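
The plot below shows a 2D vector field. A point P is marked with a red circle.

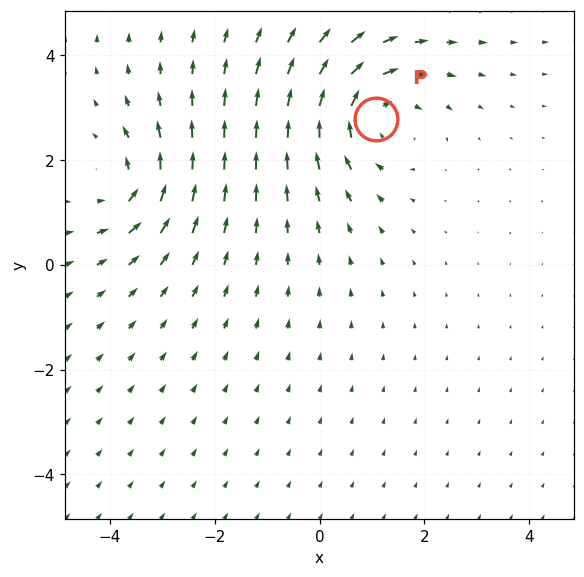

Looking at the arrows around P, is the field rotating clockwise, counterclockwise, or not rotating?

clockwise

Near P at (1.1, 2.8) the arrows circulate clockwise. The curl (z-component) there is about -4; negative curl means clockwise rotation.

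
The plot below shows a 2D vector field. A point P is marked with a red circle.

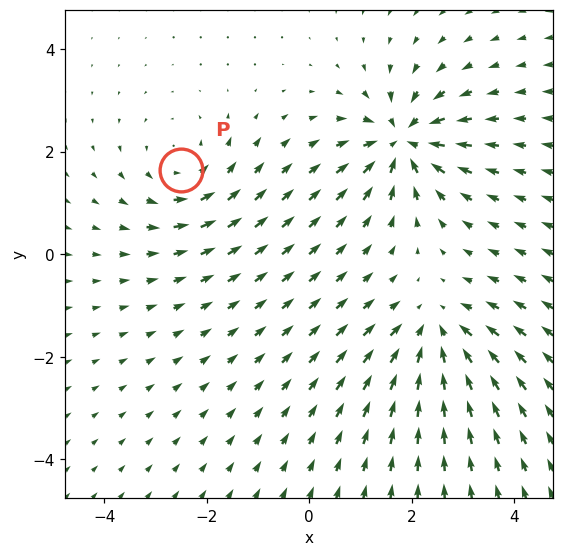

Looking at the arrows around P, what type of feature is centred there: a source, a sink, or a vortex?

At P (-2.5, 1.6) the arrows circulate counterclockwise. Divergence ≈0, curl about +3 — near-zero divergence with nonzero curl is a vortex.

vortex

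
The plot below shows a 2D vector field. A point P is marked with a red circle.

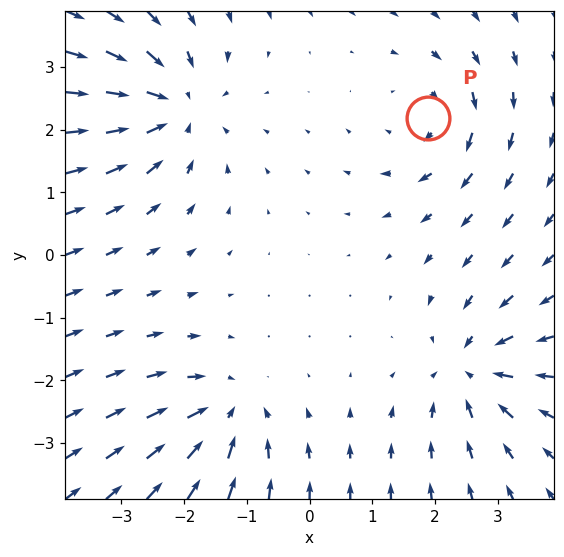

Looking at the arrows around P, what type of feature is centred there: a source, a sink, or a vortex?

vortex

At P (1.9, 2.2) the arrows circulate clockwise. Divergence ≈0, curl about -3 — near-zero divergence with nonzero curl is a vortex.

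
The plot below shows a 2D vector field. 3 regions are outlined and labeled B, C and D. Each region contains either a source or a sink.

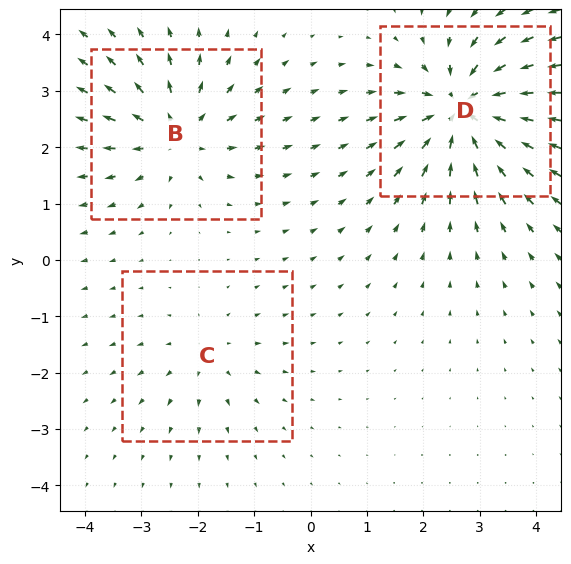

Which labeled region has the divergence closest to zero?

C

Divergence at each region's feature centre — B: about +4, C: about +2, D: about -5. Region C is closest to zero.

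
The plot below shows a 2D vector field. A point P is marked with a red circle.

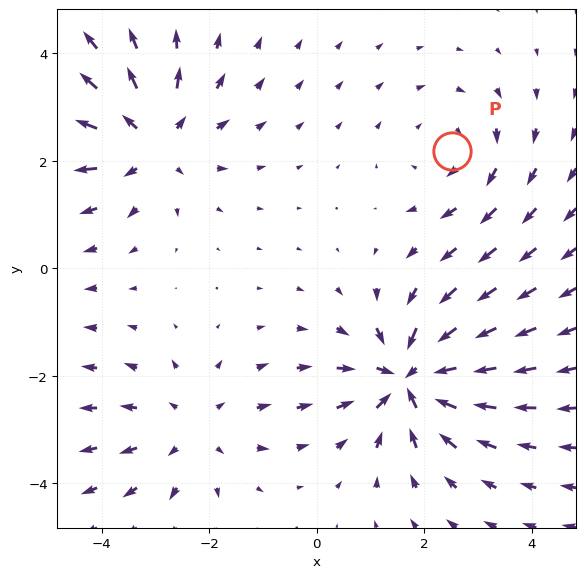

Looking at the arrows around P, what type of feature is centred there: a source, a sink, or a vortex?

At P (2.5, 2.2) the arrows circulate clockwise. Divergence ≈0, curl about -2 — near-zero divergence with nonzero curl is a vortex.

vortex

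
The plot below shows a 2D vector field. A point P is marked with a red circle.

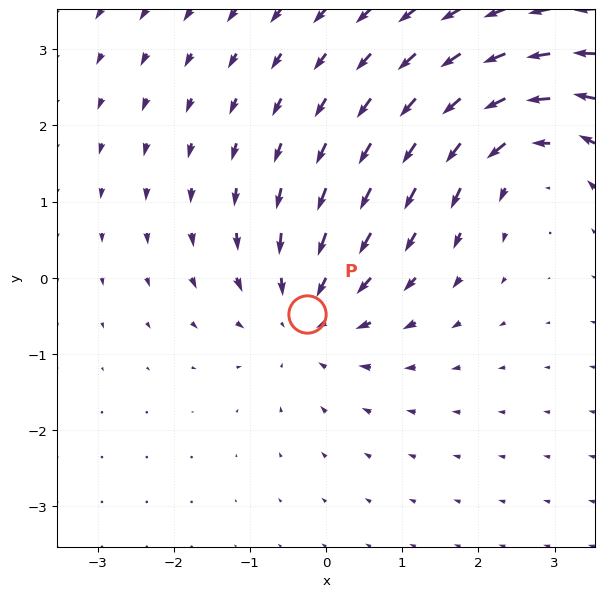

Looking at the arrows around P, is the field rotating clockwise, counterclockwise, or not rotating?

Near P at (-0.3, -0.5) the arrows show no circulation. The curl there is ≈0.

not rotating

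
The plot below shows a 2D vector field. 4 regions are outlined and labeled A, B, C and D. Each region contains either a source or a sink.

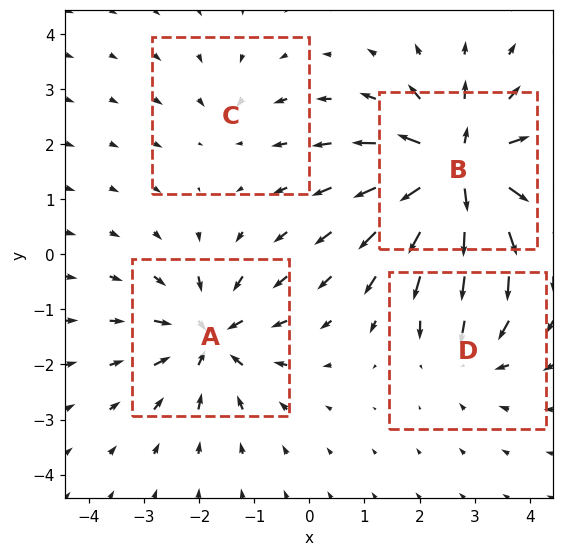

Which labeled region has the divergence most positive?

B

Divergence at each region's feature centre — A: about -6, B: about +9, C: about -3, D: about -4. Region B is most positive.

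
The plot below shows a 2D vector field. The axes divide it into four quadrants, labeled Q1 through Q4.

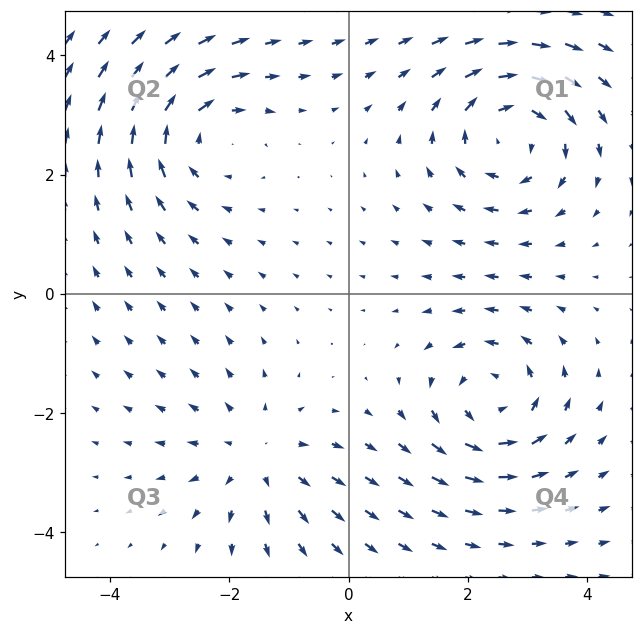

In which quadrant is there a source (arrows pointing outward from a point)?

Q3

The source sits at approximately (-1.5, -2.7), which lies in quadrant Q3. The divergence there is about +3, positive as expected for a source.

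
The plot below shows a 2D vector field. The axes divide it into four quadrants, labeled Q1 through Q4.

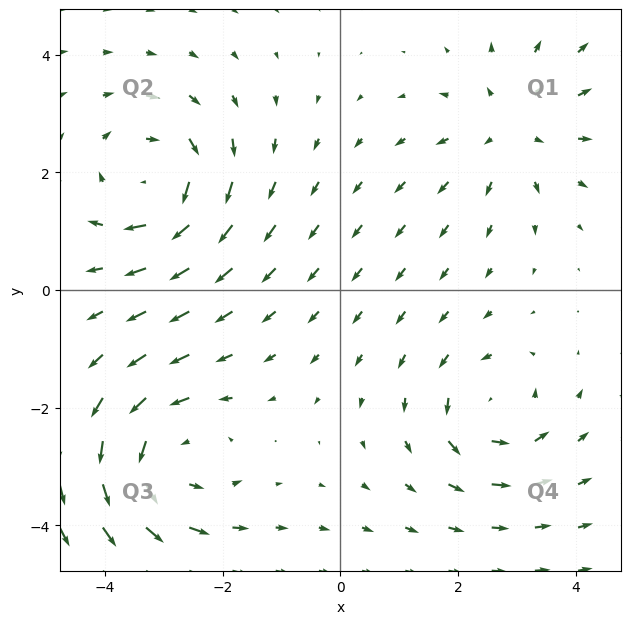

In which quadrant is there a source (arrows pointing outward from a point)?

Q1

The source sits at approximately (2.9, 2.7), which lies in quadrant Q1. The divergence there is about +3, positive as expected for a source.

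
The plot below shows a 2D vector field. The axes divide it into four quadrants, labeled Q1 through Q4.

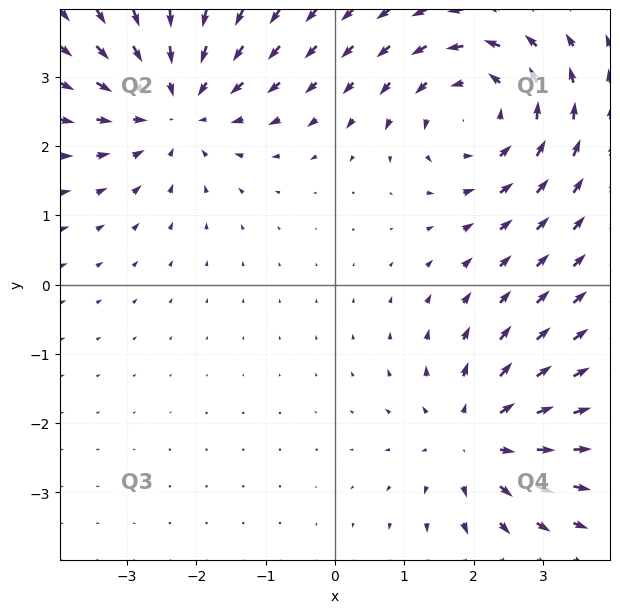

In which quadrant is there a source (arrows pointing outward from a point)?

The source sits at approximately (2.1, -2.2), which lies in quadrant Q4. The divergence there is about +3, positive as expected for a source.

Q4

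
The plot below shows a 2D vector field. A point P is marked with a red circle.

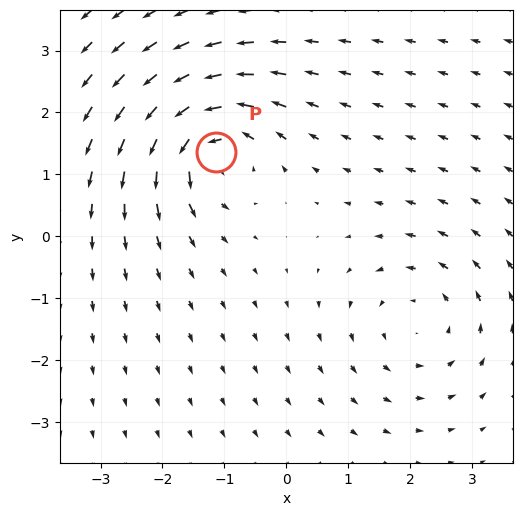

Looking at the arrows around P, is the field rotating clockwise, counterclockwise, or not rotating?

Near P at (-1.1, 1.4) the arrows circulate counterclockwise. The curl (z-component) there is about +6; positive curl means counterclockwise rotation.

counterclockwise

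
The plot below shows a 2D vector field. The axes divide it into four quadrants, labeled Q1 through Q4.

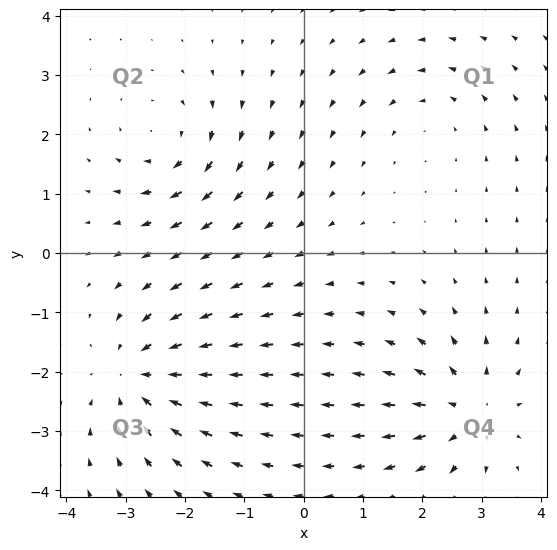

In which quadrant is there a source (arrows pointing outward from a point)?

Q4

The source sits at approximately (2.8, -2.7), which lies in quadrant Q4. The divergence there is about +5, positive as expected for a source.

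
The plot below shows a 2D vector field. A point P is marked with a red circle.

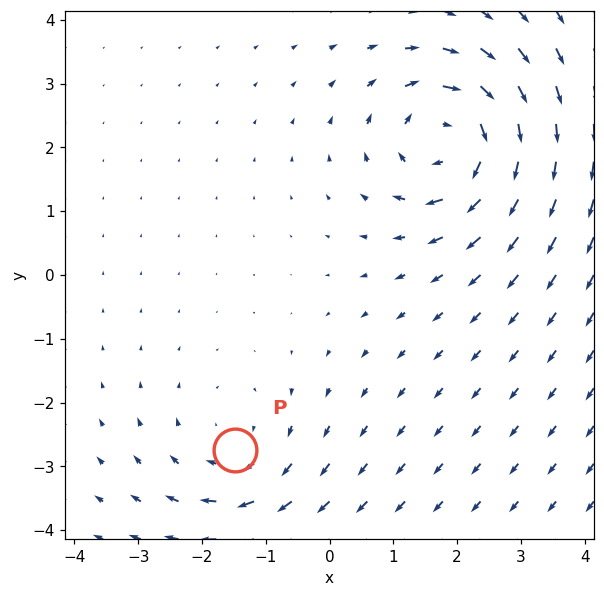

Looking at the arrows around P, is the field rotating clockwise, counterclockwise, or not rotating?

clockwise

Near P at (-1.5, -2.7) the arrows circulate clockwise. The curl (z-component) there is about -3; negative curl means clockwise rotation.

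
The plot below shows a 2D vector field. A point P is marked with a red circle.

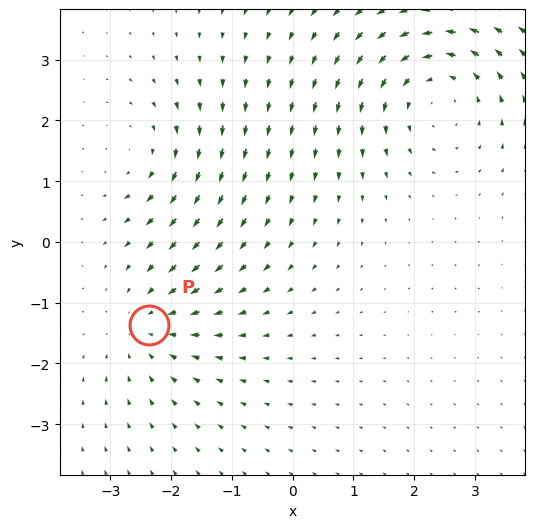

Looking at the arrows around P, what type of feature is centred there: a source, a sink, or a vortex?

sink

At P (-2.4, -1.4) the arrows converge inward. Divergence about -2, curl ≈0 — negative divergence with near-zero curl is a sink.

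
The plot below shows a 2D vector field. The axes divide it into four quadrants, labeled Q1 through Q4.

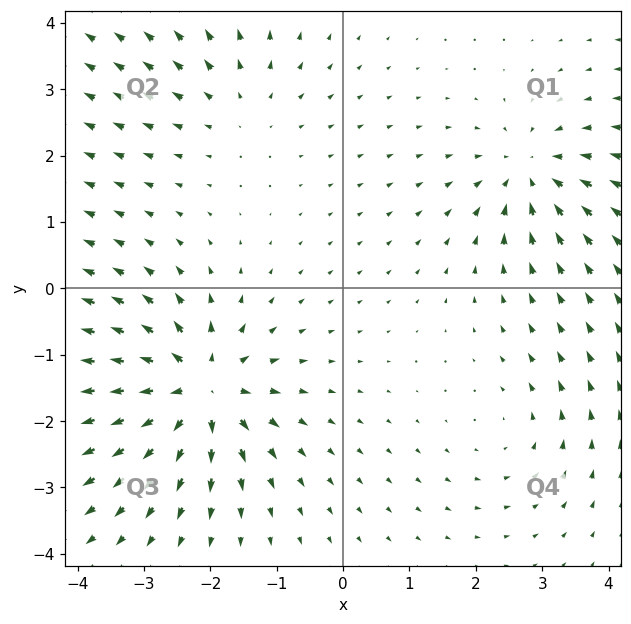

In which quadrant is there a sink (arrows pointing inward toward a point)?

Q1

The sink sits at approximately (2.8, 1.8), which lies in quadrant Q1. The divergence there is about -4, negative as expected for a sink.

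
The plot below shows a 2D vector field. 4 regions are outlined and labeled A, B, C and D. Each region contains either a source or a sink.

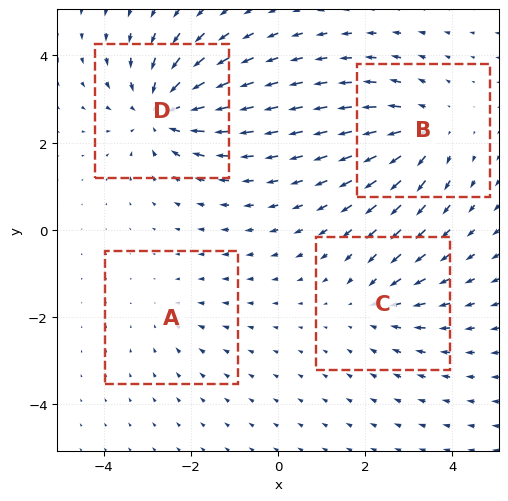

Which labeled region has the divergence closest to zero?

A

Divergence at each region's feature centre — A: about -2, B: about +4, C: about -3, D: about -6. Region A is closest to zero.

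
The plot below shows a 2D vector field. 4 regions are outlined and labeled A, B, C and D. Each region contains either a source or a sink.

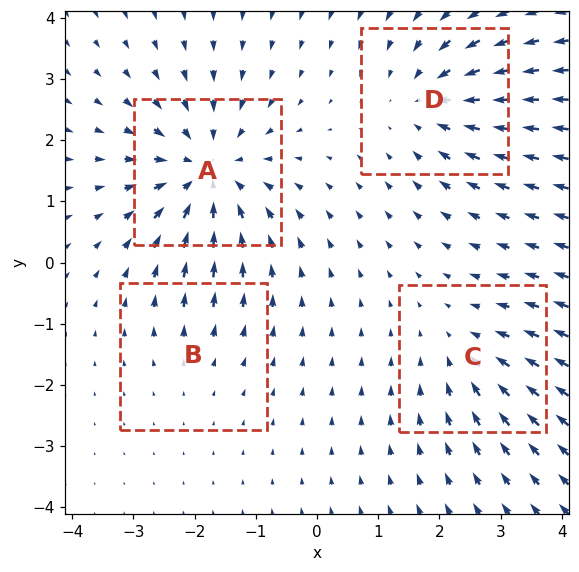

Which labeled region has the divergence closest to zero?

Divergence at each region's feature centre — A: about -7, B: about +2, C: about -3, D: about -5. Region B is closest to zero.

B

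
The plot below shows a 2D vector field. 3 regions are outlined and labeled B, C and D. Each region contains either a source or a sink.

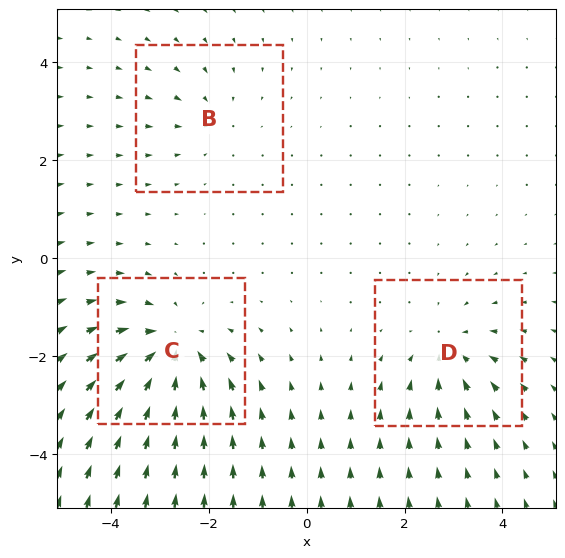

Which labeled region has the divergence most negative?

C

Divergence at each region's feature centre — B: about -2, C: about -5, D: about -3. Region C is most negative.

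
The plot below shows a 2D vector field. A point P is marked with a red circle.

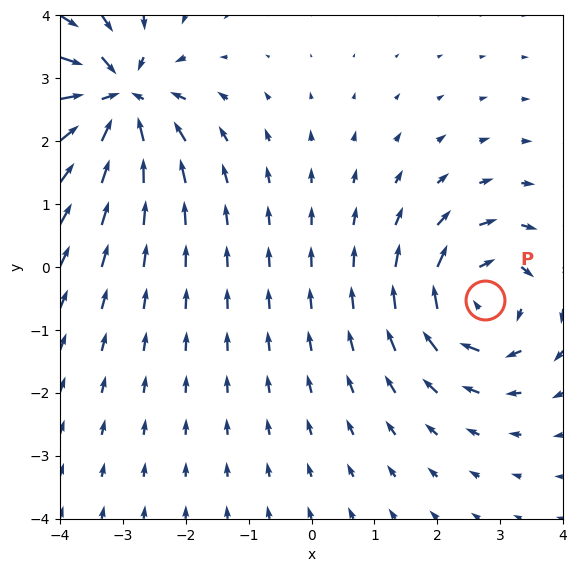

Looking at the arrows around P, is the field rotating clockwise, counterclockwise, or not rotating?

clockwise

Near P at (2.8, -0.5) the arrows circulate clockwise. The curl (z-component) there is about -5; negative curl means clockwise rotation.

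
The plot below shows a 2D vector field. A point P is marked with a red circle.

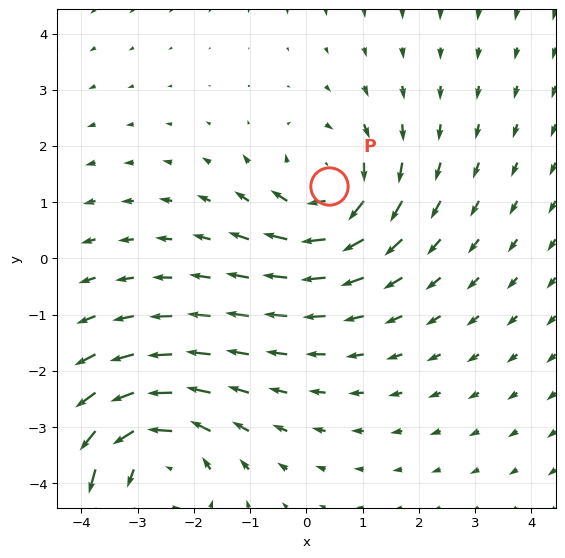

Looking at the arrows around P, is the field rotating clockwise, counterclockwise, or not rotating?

clockwise

Near P at (0.4, 1.3) the arrows circulate clockwise. The curl (z-component) there is about -3; negative curl means clockwise rotation.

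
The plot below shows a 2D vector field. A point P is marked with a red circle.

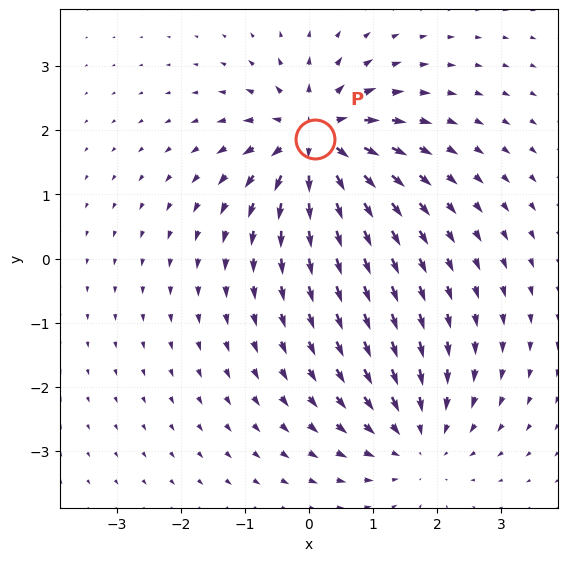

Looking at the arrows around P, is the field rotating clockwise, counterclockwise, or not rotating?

not rotating

Near P at (0.1, 1.9) the arrows show no circulation. The curl there is ≈0.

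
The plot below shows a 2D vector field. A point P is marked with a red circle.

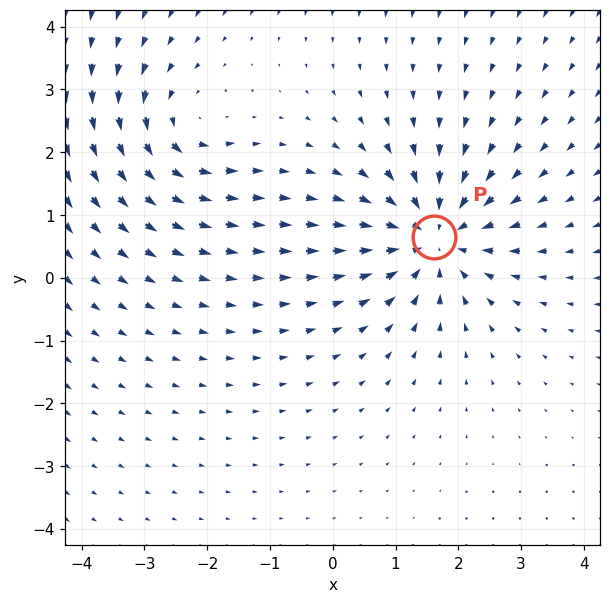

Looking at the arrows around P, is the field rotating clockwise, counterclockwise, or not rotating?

not rotating

Near P at (1.6, 0.6) the arrows show no circulation. The curl there is ≈0.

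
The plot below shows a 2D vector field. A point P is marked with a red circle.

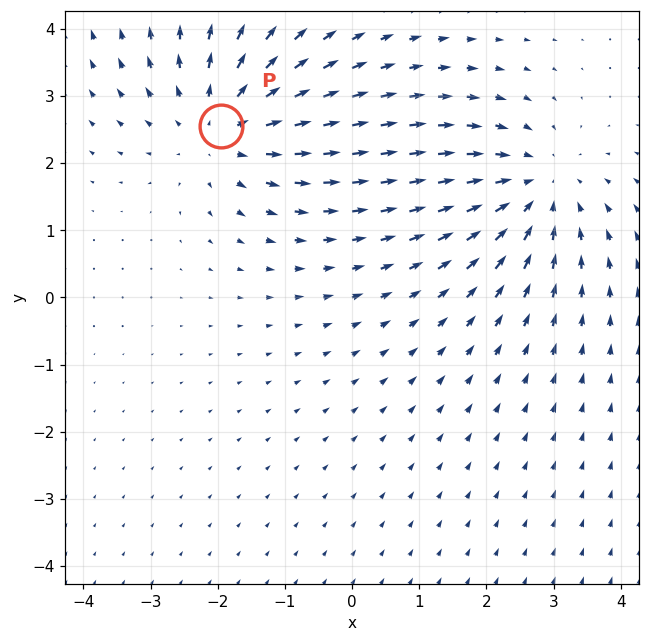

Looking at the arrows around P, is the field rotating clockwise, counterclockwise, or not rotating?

not rotating

Near P at (-1.9, 2.5) the arrows show no circulation. The curl there is ≈0.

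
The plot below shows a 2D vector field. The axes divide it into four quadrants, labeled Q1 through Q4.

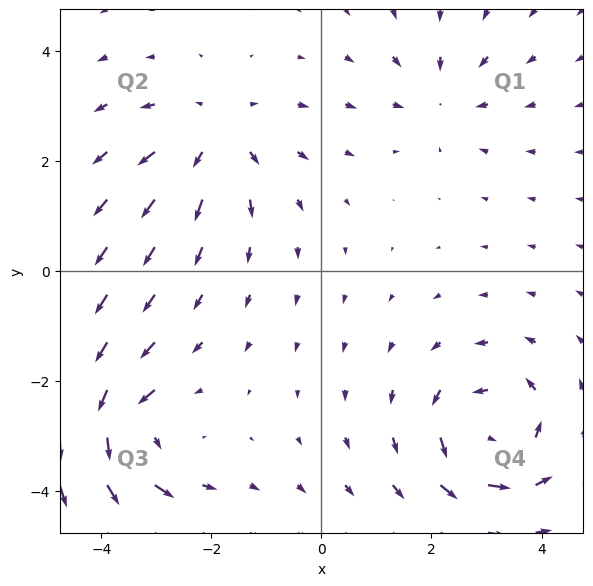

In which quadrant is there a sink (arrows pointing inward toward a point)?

Q1

The sink sits at approximately (2.2, 3.1), which lies in quadrant Q1. The divergence there is about -3, negative as expected for a sink.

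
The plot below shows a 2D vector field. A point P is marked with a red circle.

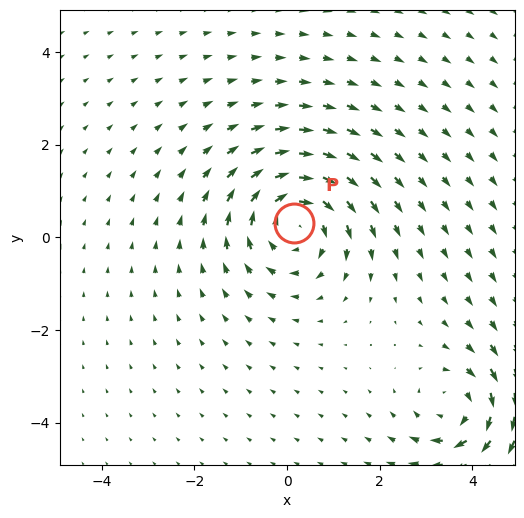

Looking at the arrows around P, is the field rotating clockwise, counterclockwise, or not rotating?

clockwise

Near P at (0.1, 0.3) the arrows circulate clockwise. The curl (z-component) there is about -5; negative curl means clockwise rotation.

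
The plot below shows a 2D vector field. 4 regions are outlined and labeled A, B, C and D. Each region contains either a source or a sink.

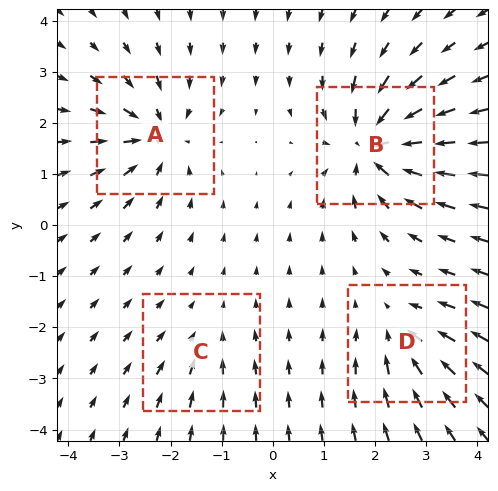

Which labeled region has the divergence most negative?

B

Divergence at each region's feature centre — A: about -6, B: about -8, C: about -2, D: about -4. Region B is most negative.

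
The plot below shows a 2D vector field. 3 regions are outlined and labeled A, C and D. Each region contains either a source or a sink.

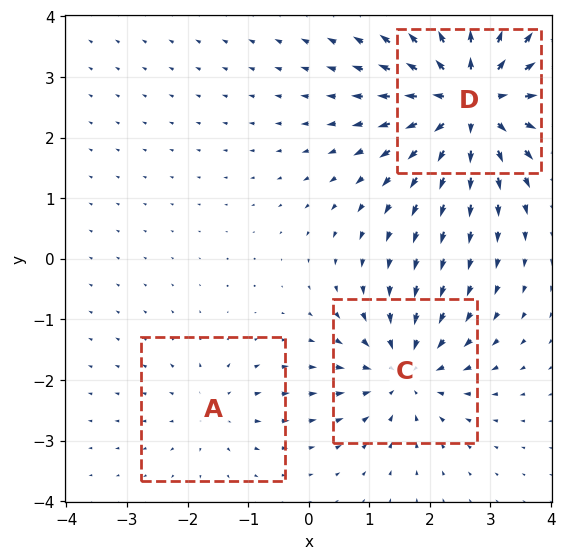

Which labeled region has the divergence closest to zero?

A

Divergence at each region's feature centre — A: about +2, C: about -4, D: about +6. Region A is closest to zero.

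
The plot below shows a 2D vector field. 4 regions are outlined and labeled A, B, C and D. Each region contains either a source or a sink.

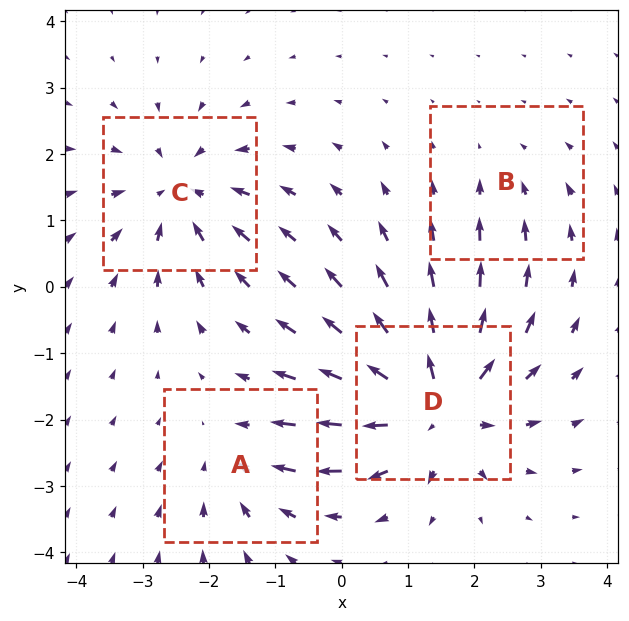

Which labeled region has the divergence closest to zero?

B

Divergence at each region's feature centre — A: about -3, B: about -2, C: about -5, D: about +7. Region B is closest to zero.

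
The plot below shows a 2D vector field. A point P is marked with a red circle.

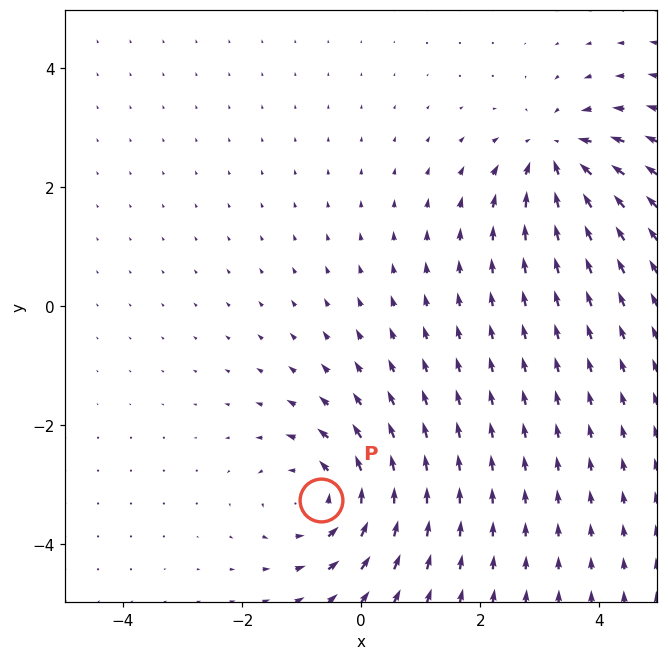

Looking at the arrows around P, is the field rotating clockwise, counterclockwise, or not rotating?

Near P at (-0.7, -3.3) the arrows circulate counterclockwise. The curl (z-component) there is about +4; positive curl means counterclockwise rotation.

counterclockwise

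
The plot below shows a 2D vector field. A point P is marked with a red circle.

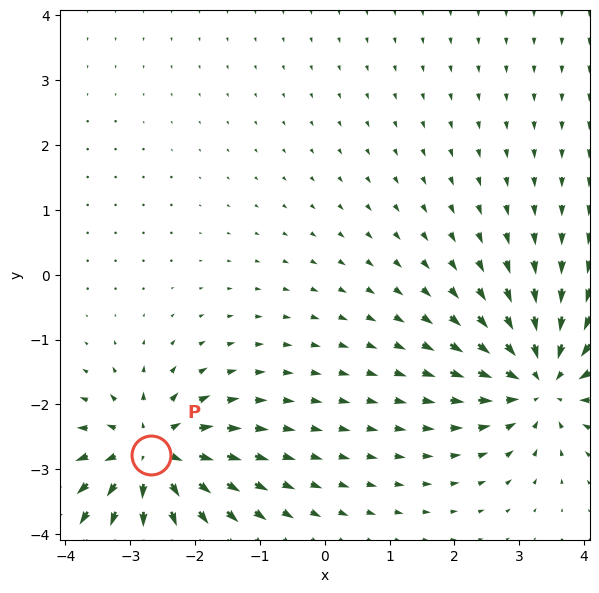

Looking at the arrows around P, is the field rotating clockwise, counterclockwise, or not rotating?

not rotating

Near P at (-2.7, -2.8) the arrows show no circulation. The curl there is ≈0.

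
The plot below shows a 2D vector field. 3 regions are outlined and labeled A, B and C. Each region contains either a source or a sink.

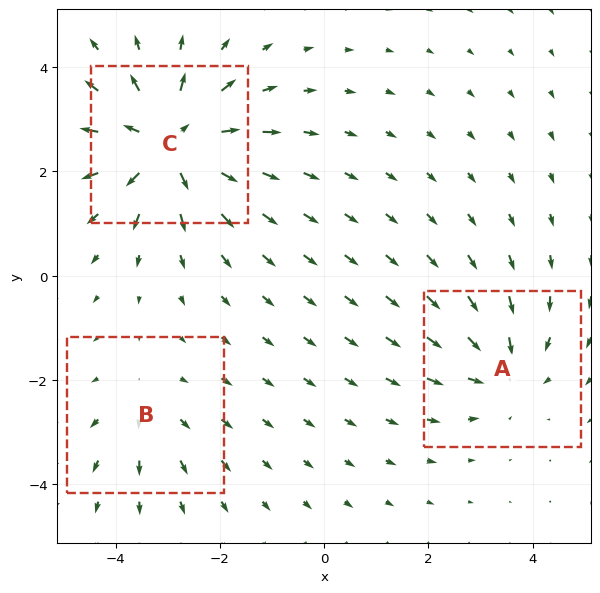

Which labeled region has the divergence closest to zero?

B

Divergence at each region's feature centre — A: about -3, B: about +2, C: about +5. Region B is closest to zero.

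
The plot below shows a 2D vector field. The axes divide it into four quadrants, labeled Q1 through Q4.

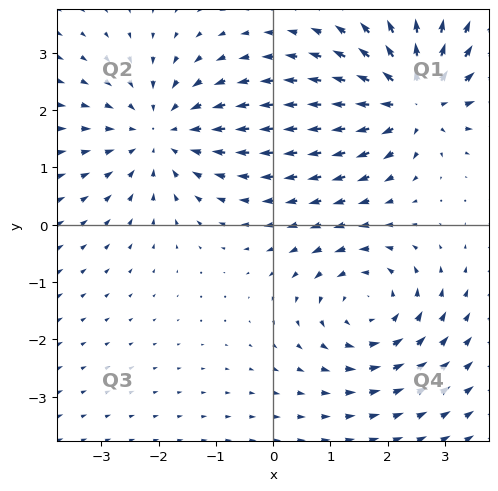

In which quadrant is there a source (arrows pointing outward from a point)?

The source sits at approximately (2.5, 2.2), which lies in quadrant Q1. The divergence there is about +5, positive as expected for a source.

Q1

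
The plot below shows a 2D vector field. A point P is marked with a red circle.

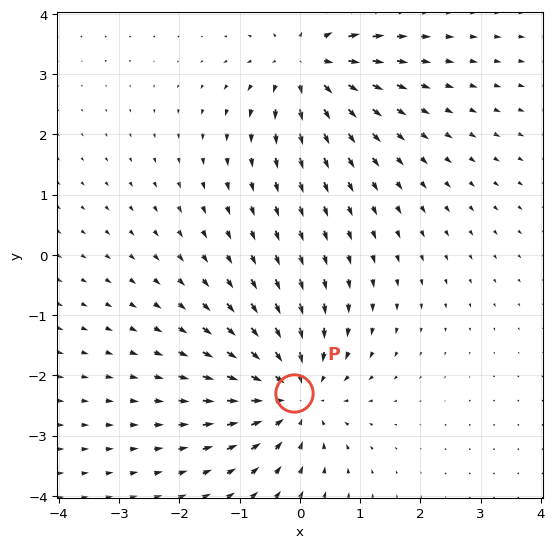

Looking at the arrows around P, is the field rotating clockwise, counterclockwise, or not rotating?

Near P at (-0.1, -2.3) the arrows show no circulation. The curl there is ≈0.

not rotating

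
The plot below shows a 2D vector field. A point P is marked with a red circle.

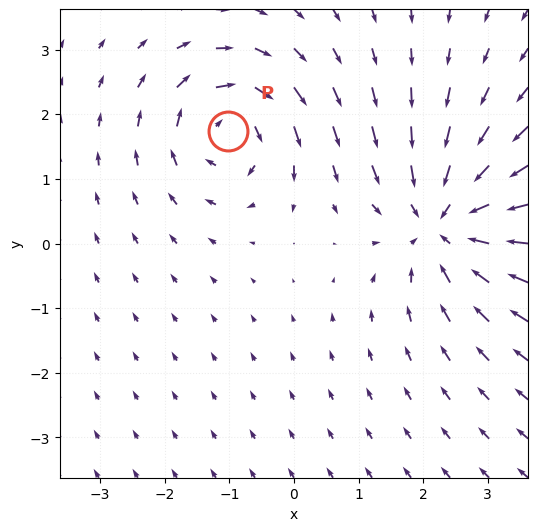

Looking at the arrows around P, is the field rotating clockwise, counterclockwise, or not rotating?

Near P at (-1.0, 1.7) the arrows circulate clockwise. The curl (z-component) there is about -5; negative curl means clockwise rotation.

clockwise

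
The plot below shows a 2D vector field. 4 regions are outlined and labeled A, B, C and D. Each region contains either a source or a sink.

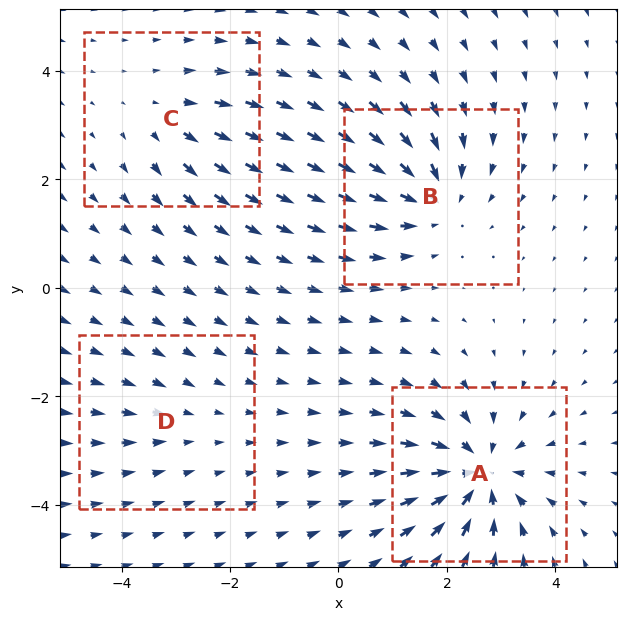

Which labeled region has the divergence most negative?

A

Divergence at each region's feature centre — A: about -8, B: about -6, C: about +3, D: about -2. Region A is most negative.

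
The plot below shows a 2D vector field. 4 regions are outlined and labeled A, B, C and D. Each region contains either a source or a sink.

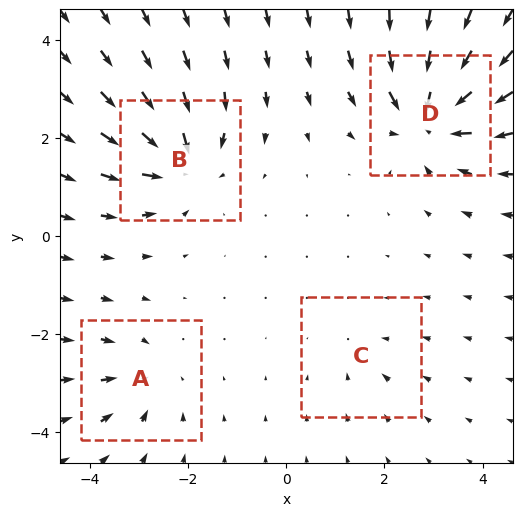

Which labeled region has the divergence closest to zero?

C

Divergence at each region's feature centre — A: about -4, B: about -6, C: about -2, D: about -8. Region C is closest to zero.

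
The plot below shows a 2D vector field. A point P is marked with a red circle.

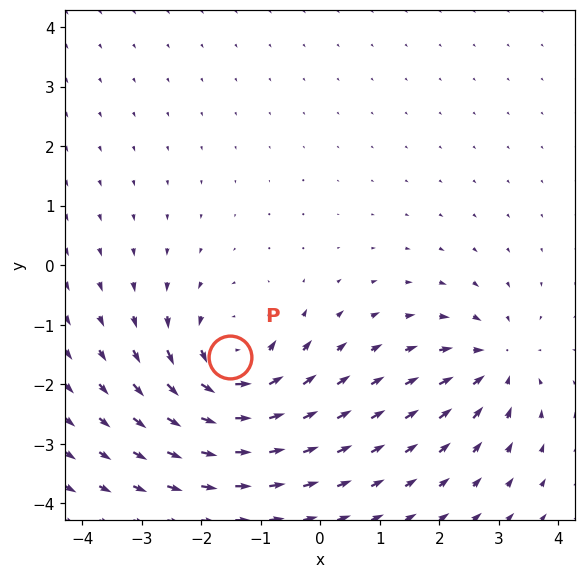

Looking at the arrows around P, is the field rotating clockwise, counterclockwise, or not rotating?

counterclockwise

Near P at (-1.5, -1.5) the arrows circulate counterclockwise. The curl (z-component) there is about +5; positive curl means counterclockwise rotation.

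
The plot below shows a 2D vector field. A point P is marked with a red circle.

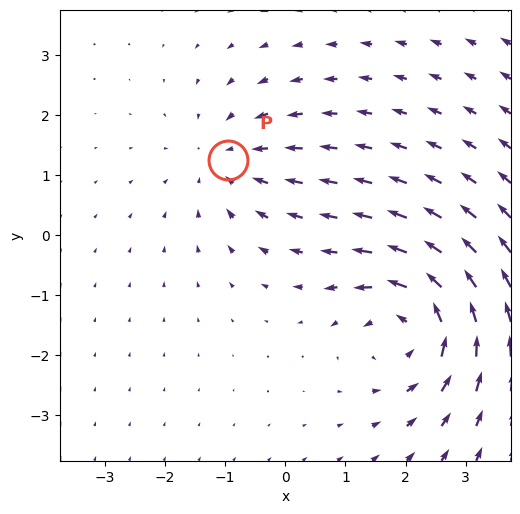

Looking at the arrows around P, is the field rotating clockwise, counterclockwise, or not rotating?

Near P at (-1.0, 1.3) the arrows show no circulation. The curl there is ≈0.

not rotating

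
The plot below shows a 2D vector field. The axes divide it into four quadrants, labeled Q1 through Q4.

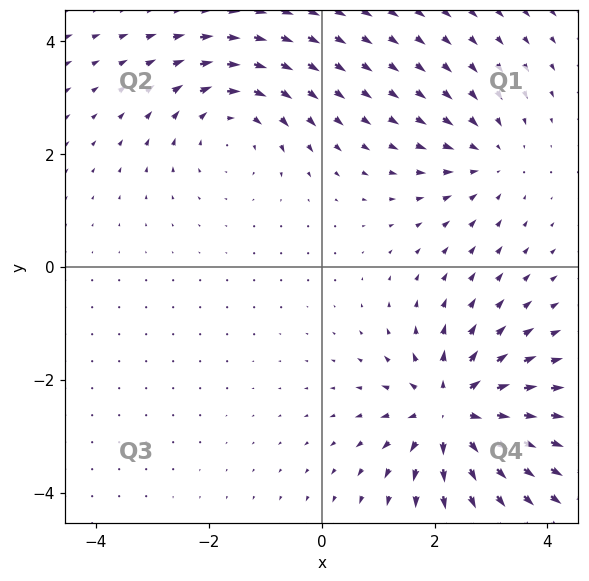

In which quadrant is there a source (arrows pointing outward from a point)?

Q4

The source sits at approximately (2.3, -2.6), which lies in quadrant Q4. The divergence there is about +6, positive as expected for a source.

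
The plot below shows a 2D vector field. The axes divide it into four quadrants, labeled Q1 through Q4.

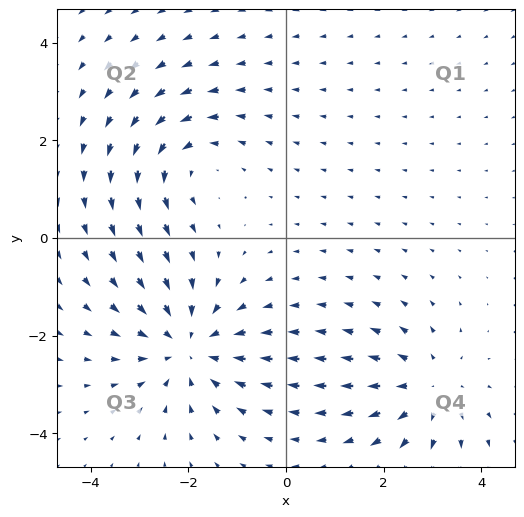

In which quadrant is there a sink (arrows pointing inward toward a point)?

The sink sits at approximately (-2.0, -2.2), which lies in quadrant Q3. The divergence there is about -4, negative as expected for a sink.

Q3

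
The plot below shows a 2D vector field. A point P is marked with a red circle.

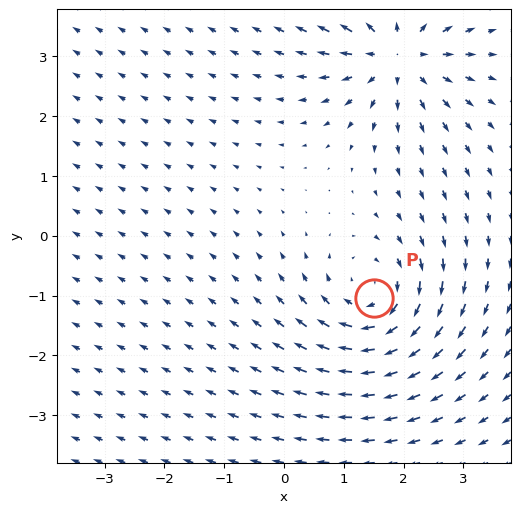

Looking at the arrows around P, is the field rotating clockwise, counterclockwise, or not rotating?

clockwise

Near P at (1.5, -1.0) the arrows circulate clockwise. The curl (z-component) there is about -4; negative curl means clockwise rotation.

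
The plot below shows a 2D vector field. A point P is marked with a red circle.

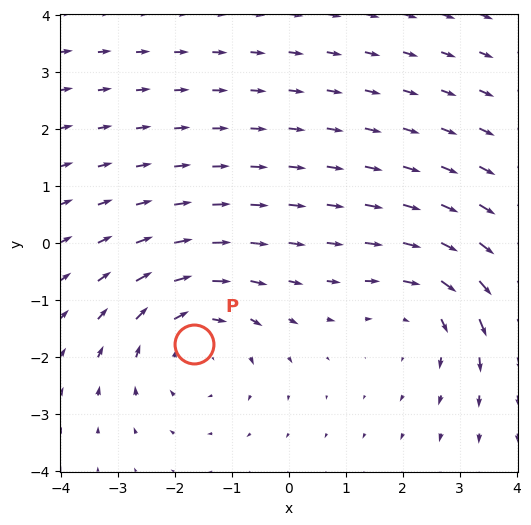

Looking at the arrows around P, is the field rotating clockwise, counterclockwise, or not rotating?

Near P at (-1.7, -1.8) the arrows circulate clockwise. The curl (z-component) there is about -3; negative curl means clockwise rotation.

clockwise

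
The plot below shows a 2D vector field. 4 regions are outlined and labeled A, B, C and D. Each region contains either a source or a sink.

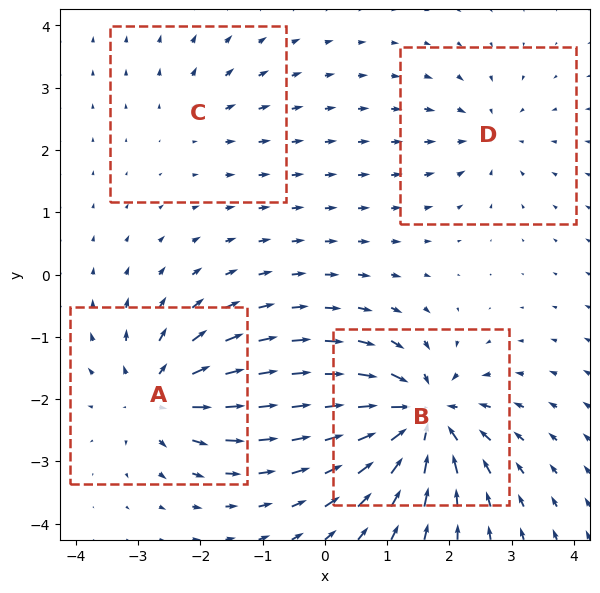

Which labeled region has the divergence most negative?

B

Divergence at each region's feature centre — A: about +6, B: about -9, C: about +3, D: about -4. Region B is most negative.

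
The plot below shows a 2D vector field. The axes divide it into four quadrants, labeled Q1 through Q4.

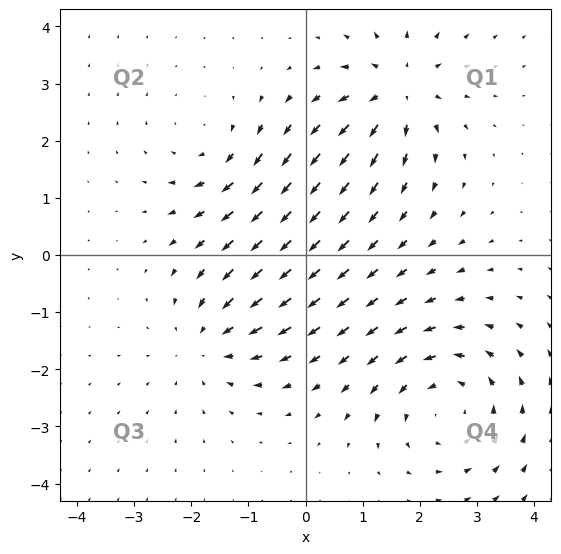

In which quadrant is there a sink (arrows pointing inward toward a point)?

Q3

The sink sits at approximately (-1.7, -1.5), which lies in quadrant Q3. The divergence there is about -4, negative as expected for a sink.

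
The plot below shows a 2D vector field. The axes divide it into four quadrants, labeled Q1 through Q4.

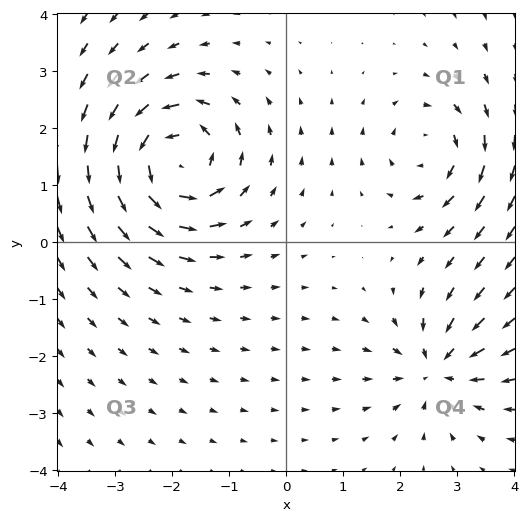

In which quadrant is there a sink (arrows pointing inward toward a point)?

The sink sits at approximately (2.7, -2.2), which lies in quadrant Q4. The divergence there is about -4, negative as expected for a sink.

Q4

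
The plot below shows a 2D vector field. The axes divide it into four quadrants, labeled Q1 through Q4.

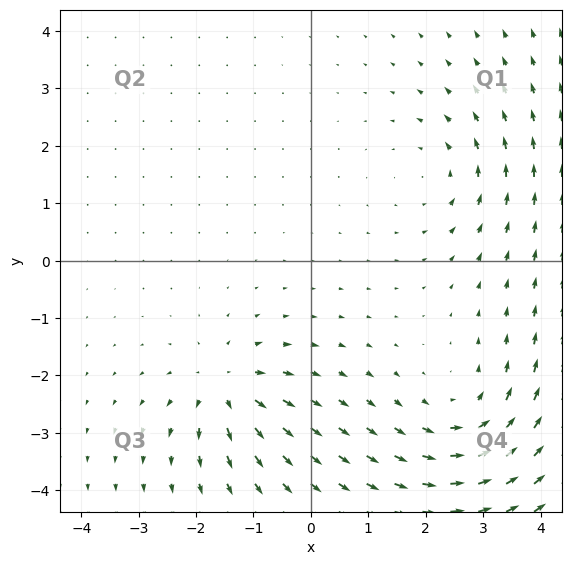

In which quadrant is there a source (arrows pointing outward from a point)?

The source sits at approximately (-1.5, -2.2), which lies in quadrant Q3. The divergence there is about +5, positive as expected for a source.

Q3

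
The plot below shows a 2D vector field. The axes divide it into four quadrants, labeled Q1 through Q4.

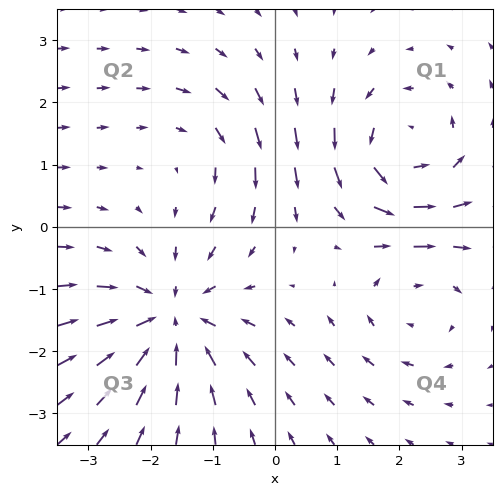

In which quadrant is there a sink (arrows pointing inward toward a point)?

Q3

The sink sits at approximately (-1.7, -1.5), which lies in quadrant Q3. The divergence there is about -5, negative as expected for a sink.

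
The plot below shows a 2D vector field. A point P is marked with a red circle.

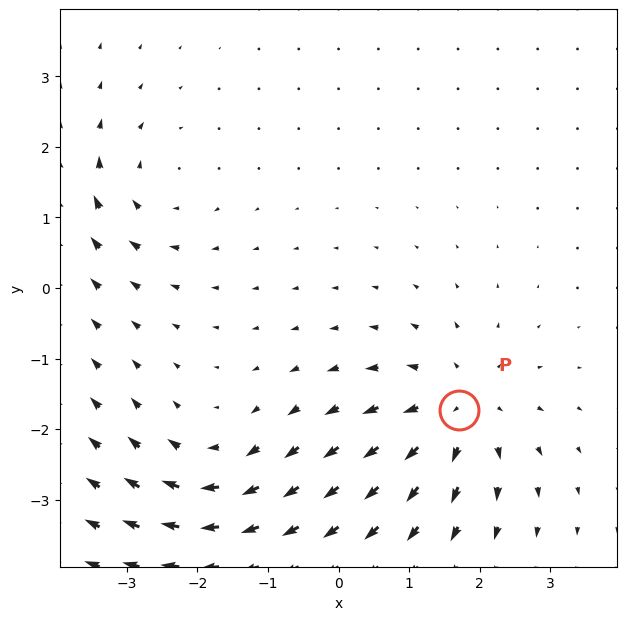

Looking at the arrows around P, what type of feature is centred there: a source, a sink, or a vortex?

At P (1.7, -1.7) the arrows spread outward. Divergence about +4, curl ≈0 — positive divergence with near-zero curl is a source.

source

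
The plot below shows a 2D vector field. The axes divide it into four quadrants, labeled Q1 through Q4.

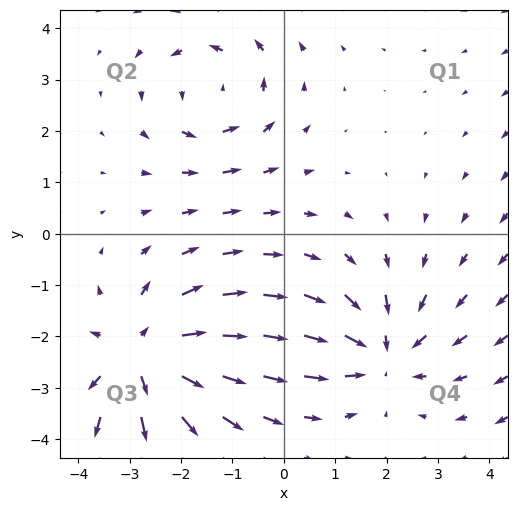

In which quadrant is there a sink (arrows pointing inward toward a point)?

Q4

The sink sits at approximately (1.9, -2.3), which lies in quadrant Q4. The divergence there is about -3, negative as expected for a sink.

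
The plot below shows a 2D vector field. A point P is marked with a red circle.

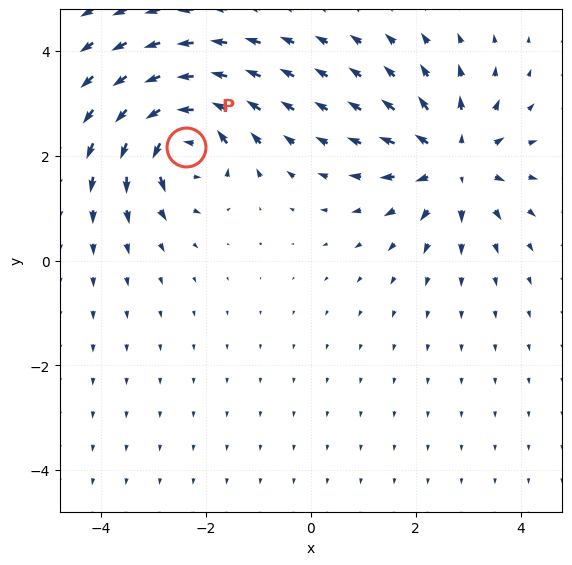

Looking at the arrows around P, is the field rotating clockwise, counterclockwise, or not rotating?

counterclockwise

Near P at (-2.4, 2.2) the arrows circulate counterclockwise. The curl (z-component) there is about +5; positive curl means counterclockwise rotation.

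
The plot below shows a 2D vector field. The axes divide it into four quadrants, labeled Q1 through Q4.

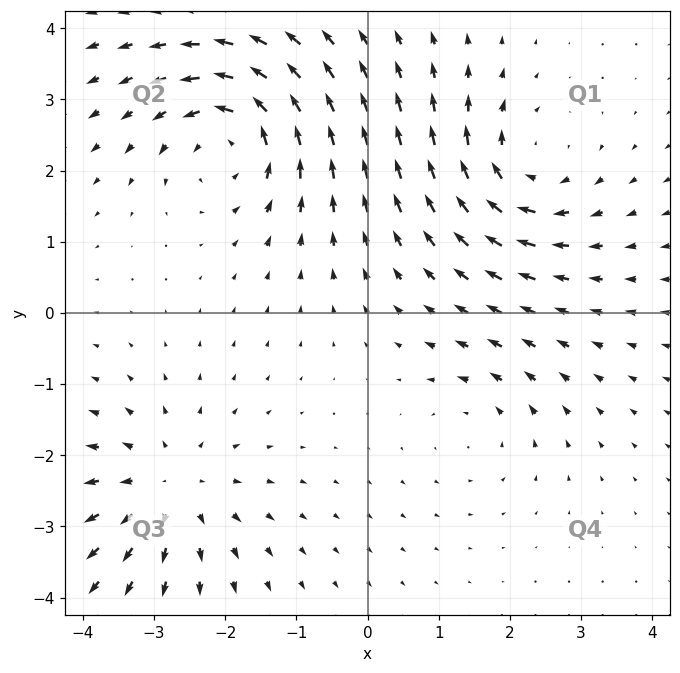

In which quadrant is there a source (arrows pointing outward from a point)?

The source sits at approximately (-2.8, -2.5), which lies in quadrant Q3. The divergence there is about +4, positive as expected for a source.

Q3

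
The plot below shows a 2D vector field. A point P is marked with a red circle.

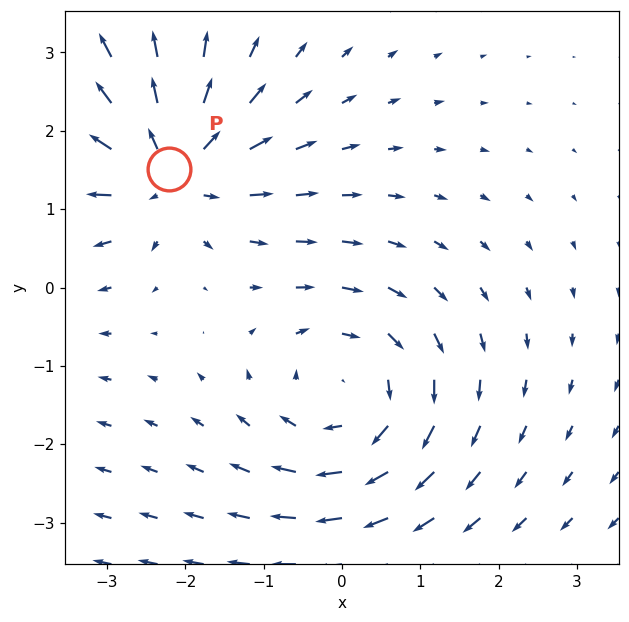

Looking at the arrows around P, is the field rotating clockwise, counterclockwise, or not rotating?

not rotating

Near P at (-2.2, 1.5) the arrows show no circulation. The curl there is ≈0.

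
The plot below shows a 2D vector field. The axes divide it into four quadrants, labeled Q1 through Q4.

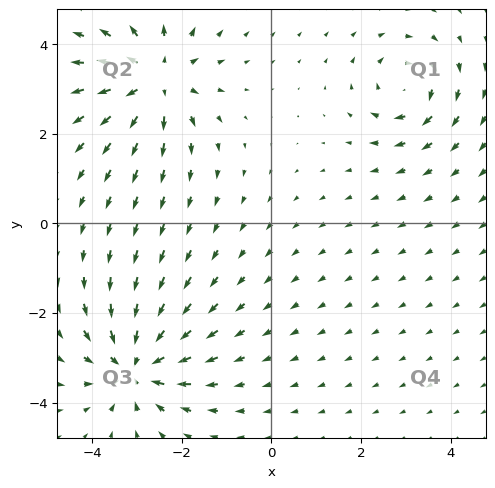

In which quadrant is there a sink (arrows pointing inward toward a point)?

Q3

The sink sits at approximately (-3.0, -3.2), which lies in quadrant Q3. The divergence there is about -5, negative as expected for a sink.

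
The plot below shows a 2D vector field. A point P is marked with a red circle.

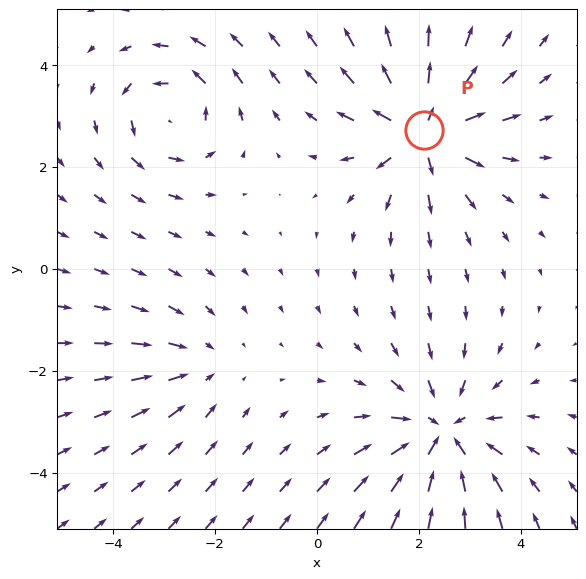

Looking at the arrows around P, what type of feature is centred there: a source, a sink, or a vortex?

At P (2.1, 2.7) the arrows spread outward. Divergence about +6, curl ≈0 — positive divergence with near-zero curl is a source.

source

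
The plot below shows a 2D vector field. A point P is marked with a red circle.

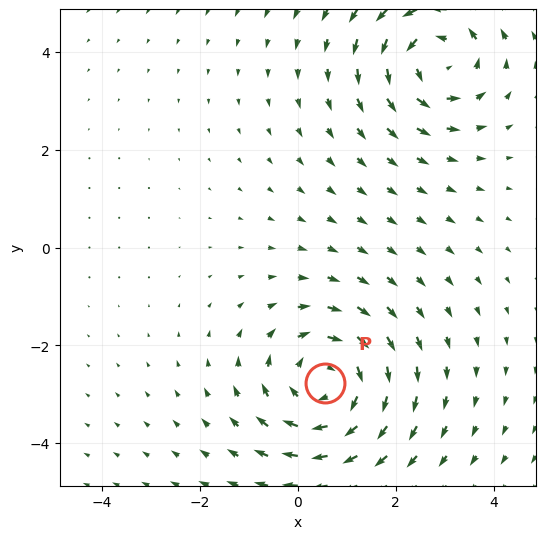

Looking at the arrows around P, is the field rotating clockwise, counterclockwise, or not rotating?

Near P at (0.6, -2.8) the arrows circulate clockwise. The curl (z-component) there is about -4; negative curl means clockwise rotation.

clockwise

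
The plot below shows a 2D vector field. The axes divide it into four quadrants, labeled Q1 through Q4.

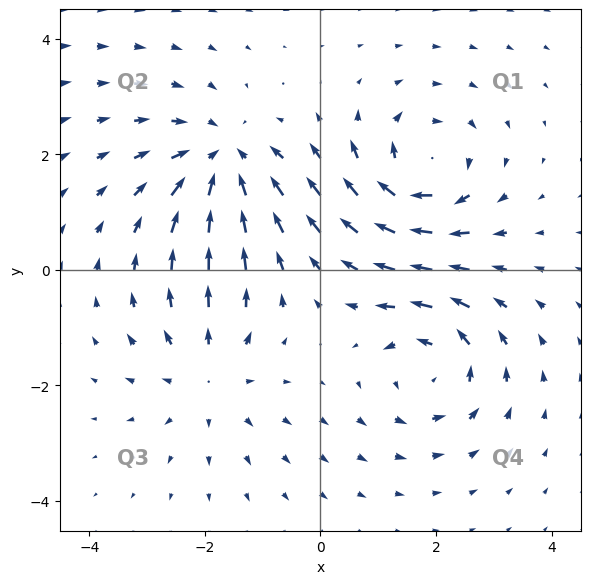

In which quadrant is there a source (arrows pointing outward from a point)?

The source sits at approximately (-1.9, -1.8), which lies in quadrant Q3. The divergence there is about +2, positive as expected for a source.

Q3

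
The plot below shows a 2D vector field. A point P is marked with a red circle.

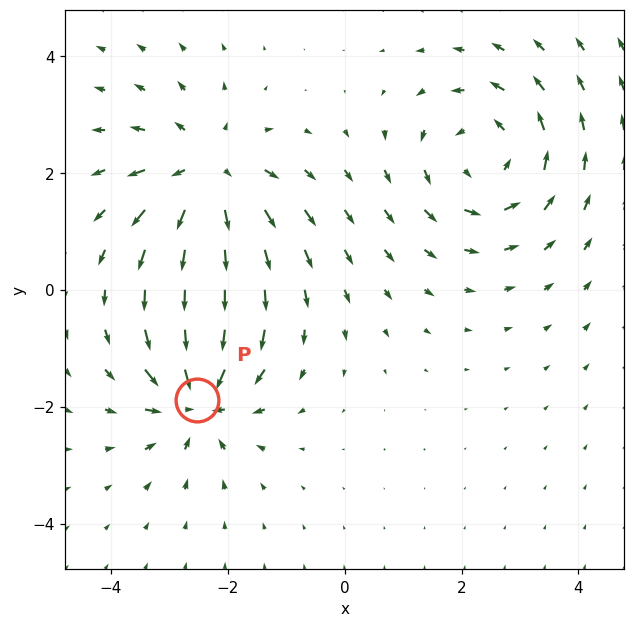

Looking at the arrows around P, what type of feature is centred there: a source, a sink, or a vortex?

sink

At P (-2.5, -1.9) the arrows converge inward. Divergence about -6, curl ≈0 — negative divergence with near-zero curl is a sink.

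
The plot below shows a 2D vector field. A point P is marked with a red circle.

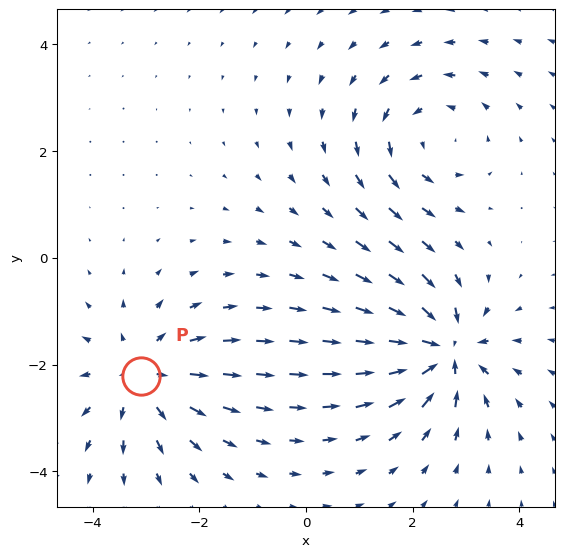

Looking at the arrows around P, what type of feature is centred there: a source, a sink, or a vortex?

source

At P (-3.1, -2.2) the arrows spread outward. Divergence about +4, curl ≈0 — positive divergence with near-zero curl is a source.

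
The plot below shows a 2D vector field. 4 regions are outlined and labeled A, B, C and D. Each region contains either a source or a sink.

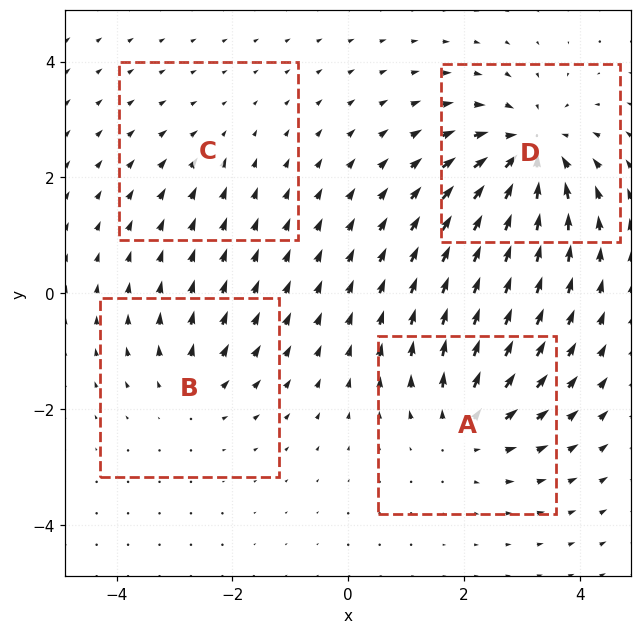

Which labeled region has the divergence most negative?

Divergence at each region's feature centre — A: about +5, B: about +3, C: about -2, D: about -7. Region D is most negative.

D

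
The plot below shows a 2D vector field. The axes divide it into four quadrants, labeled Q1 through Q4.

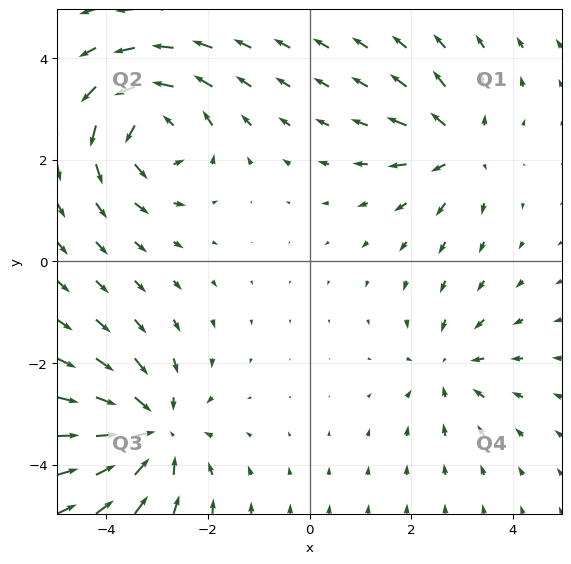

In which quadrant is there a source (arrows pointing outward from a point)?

The source sits at approximately (2.9, 2.2), which lies in quadrant Q1. The divergence there is about +4, positive as expected for a source.

Q1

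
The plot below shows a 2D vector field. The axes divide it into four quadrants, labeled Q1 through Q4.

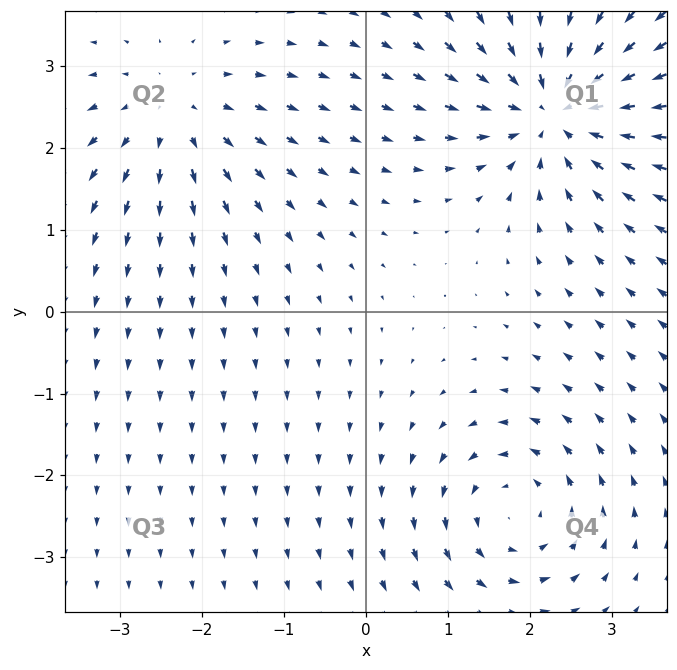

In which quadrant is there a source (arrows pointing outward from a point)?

Q2

The source sits at approximately (-2.4, 2.4), which lies in quadrant Q2. The divergence there is about +3, positive as expected for a source.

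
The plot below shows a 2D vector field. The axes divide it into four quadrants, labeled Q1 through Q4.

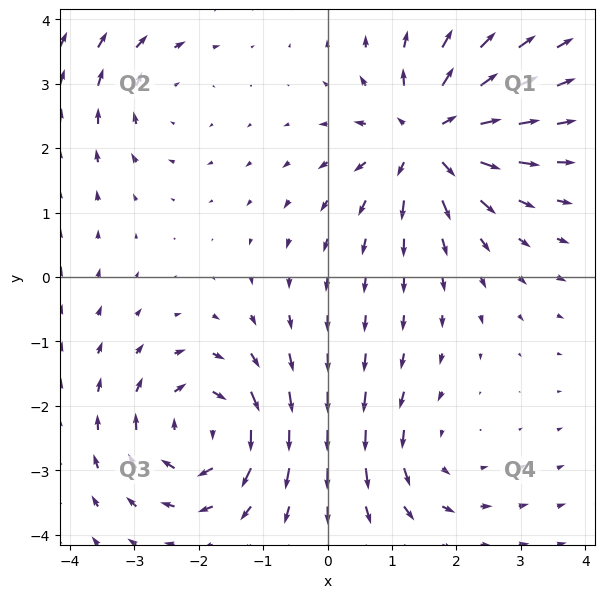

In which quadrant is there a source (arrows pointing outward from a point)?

The source sits at approximately (1.6, 2.2), which lies in quadrant Q1. The divergence there is about +6, positive as expected for a source.

Q1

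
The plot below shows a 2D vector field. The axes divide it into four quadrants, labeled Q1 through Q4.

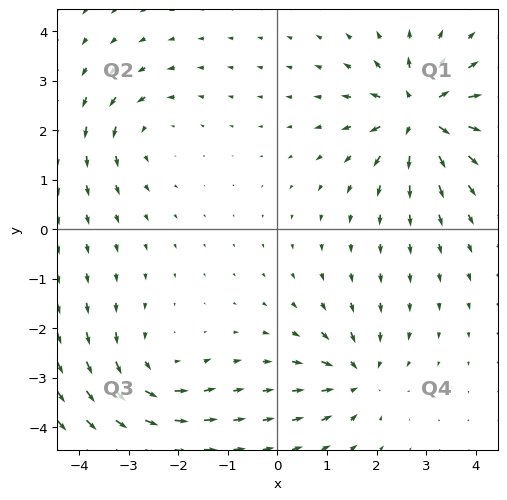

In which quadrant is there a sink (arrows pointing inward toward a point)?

The sink sits at approximately (1.6, -3.0), which lies in quadrant Q4. The divergence there is about -4, negative as expected for a sink.

Q4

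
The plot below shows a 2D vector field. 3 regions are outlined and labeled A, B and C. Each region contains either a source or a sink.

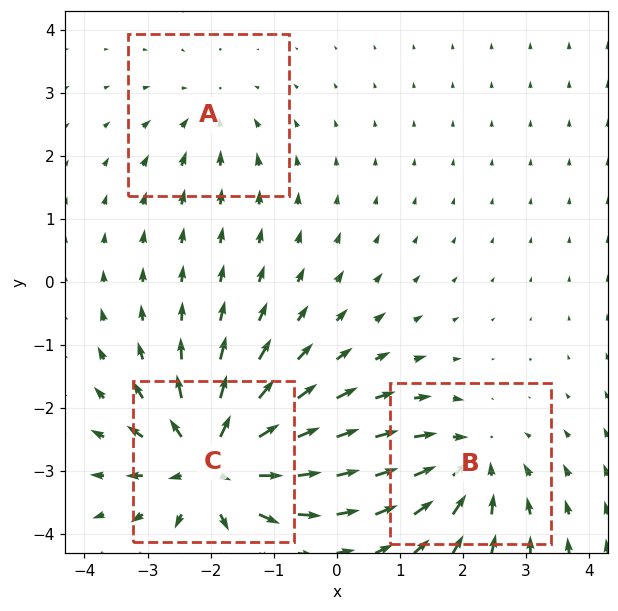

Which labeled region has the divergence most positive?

Divergence at each region's feature centre — A: about -2, B: about -4, C: about +6. Region C is most positive.

C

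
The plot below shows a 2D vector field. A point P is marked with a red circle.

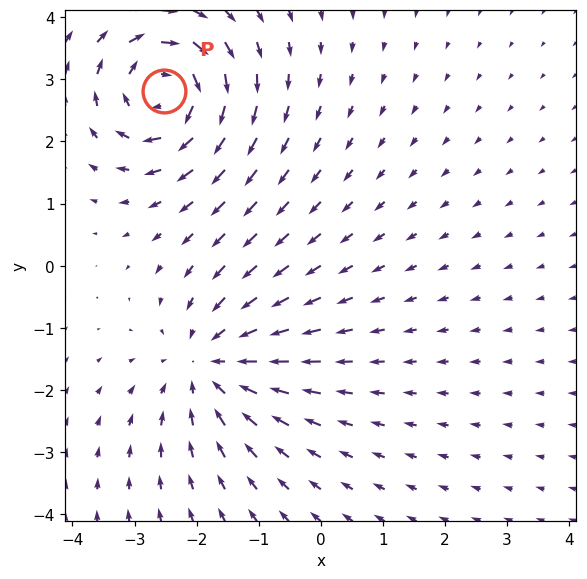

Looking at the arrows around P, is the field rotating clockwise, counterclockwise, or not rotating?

clockwise

Near P at (-2.5, 2.8) the arrows circulate clockwise. The curl (z-component) there is about -6; negative curl means clockwise rotation.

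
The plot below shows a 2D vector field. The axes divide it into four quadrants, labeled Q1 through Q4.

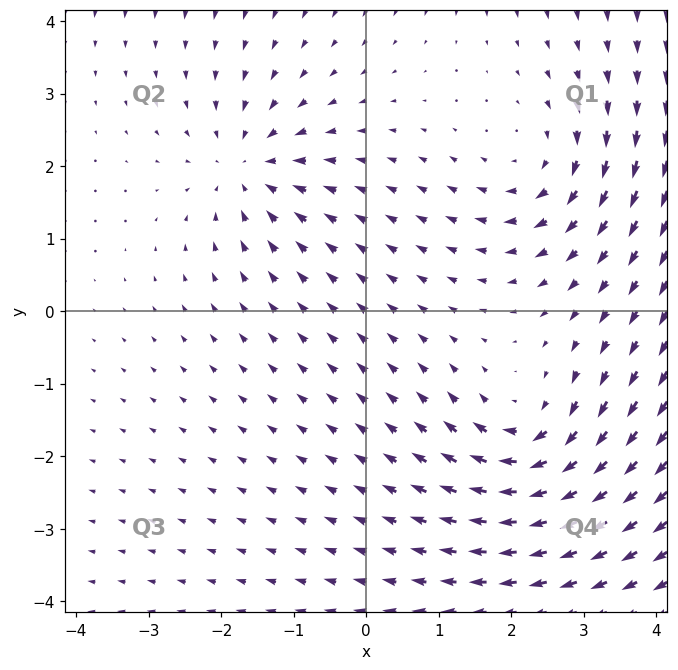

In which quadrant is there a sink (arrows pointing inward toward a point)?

The sink sits at approximately (-1.6, 2.0), which lies in quadrant Q2. The divergence there is about -3, negative as expected for a sink.

Q2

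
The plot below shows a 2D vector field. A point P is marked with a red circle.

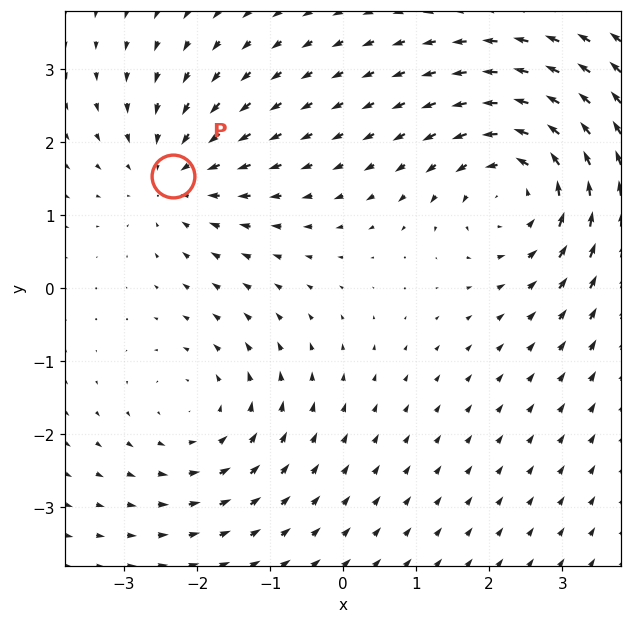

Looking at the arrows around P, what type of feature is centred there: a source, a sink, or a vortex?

At P (-2.3, 1.5) the arrows converge inward. Divergence about -3, curl ≈0 — negative divergence with near-zero curl is a sink.

sink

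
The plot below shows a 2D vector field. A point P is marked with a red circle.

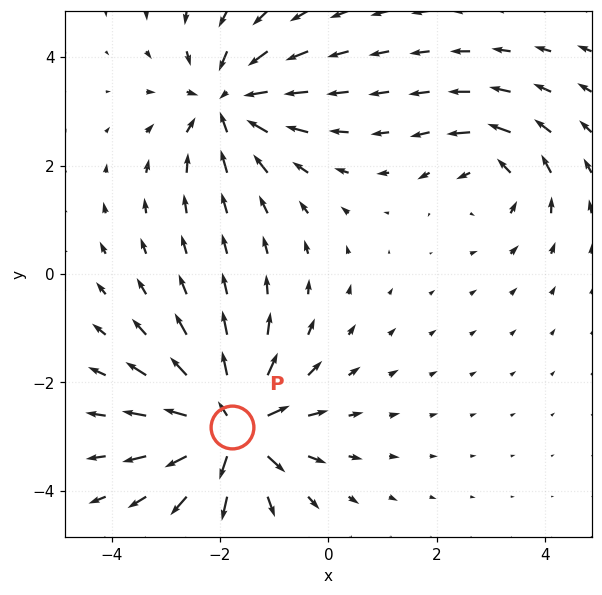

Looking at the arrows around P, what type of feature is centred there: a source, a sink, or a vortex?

At P (-1.8, -2.8) the arrows spread outward. Divergence about +7, curl ≈0 — positive divergence with near-zero curl is a source.

source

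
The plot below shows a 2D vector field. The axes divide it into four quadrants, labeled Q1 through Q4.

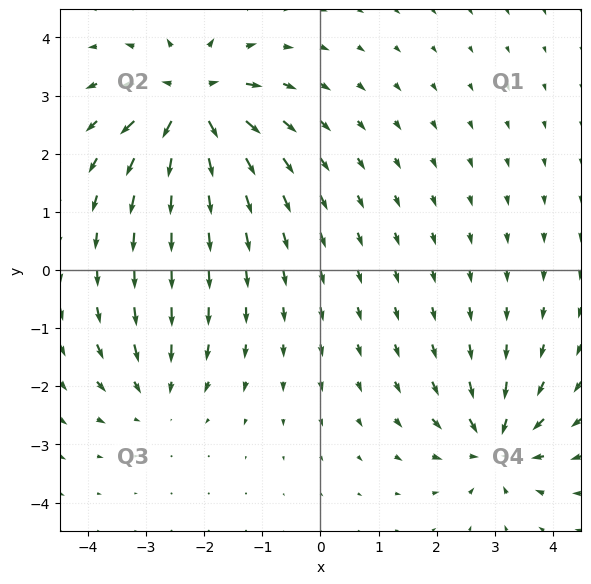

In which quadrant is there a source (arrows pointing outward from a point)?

Q2

The source sits at approximately (-2.2, 2.9), which lies in quadrant Q2. The divergence there is about +6, positive as expected for a source.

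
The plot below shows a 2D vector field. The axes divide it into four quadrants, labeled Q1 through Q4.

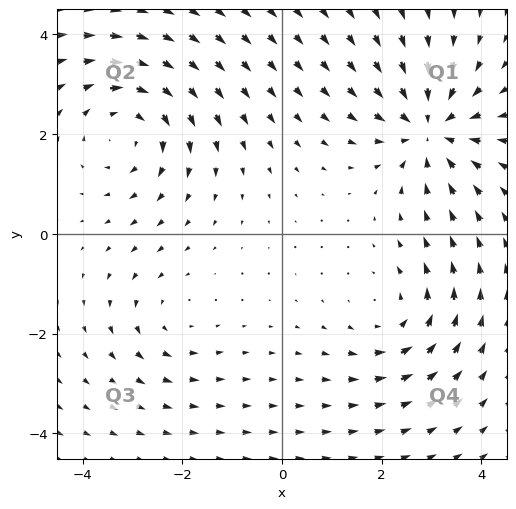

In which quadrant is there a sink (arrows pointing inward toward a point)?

Q1

The sink sits at approximately (3.0, 2.1), which lies in quadrant Q1. The divergence there is about -5, negative as expected for a sink.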